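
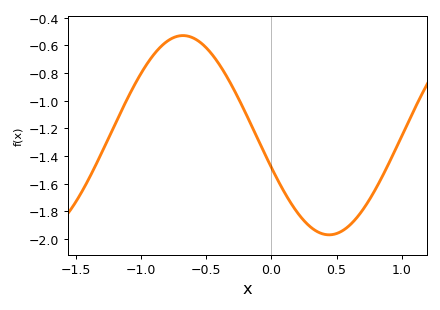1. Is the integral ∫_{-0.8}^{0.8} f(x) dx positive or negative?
negative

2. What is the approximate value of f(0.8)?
-1.64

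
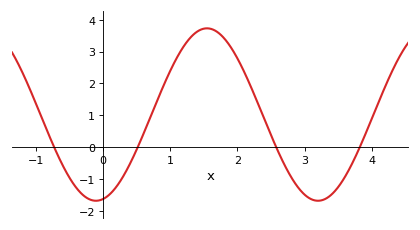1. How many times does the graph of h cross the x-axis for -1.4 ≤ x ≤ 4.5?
4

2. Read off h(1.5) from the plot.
3.7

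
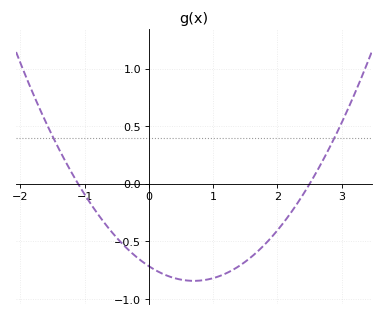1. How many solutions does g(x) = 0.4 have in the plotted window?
2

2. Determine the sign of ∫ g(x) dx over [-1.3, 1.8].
negative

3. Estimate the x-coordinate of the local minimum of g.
0.7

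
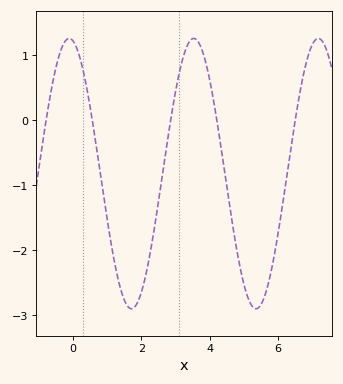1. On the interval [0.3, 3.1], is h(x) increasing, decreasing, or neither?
neither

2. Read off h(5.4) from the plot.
-2.9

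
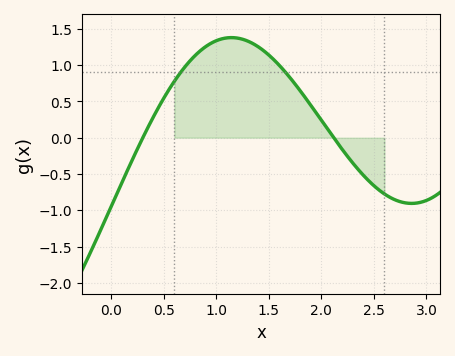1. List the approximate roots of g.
0.3, 2.1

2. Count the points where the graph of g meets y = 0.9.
2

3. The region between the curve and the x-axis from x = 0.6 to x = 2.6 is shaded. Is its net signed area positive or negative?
positive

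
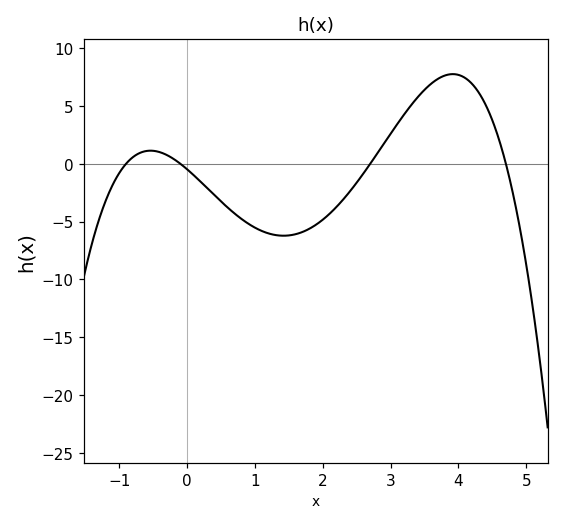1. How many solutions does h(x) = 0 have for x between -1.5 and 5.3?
4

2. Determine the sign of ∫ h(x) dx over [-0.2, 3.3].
negative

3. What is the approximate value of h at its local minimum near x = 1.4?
-6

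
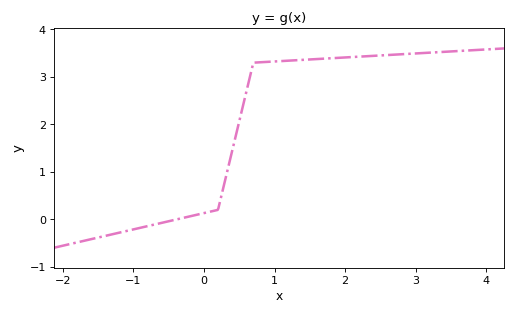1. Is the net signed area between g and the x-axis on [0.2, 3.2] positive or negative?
positive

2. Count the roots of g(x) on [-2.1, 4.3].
1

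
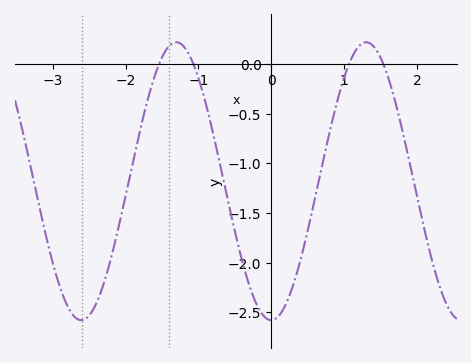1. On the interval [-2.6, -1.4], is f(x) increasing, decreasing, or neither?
increasing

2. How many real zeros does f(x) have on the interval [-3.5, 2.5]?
4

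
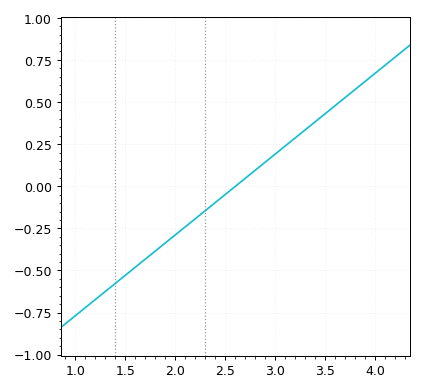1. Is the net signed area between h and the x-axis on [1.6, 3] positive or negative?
negative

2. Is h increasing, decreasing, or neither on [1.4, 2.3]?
increasing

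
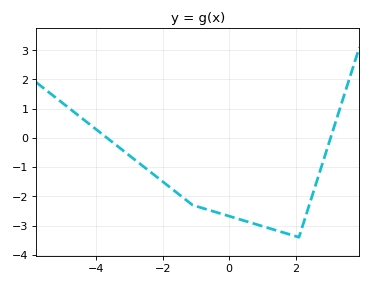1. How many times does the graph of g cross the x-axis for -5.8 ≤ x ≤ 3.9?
2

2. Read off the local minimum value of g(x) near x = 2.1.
-3.4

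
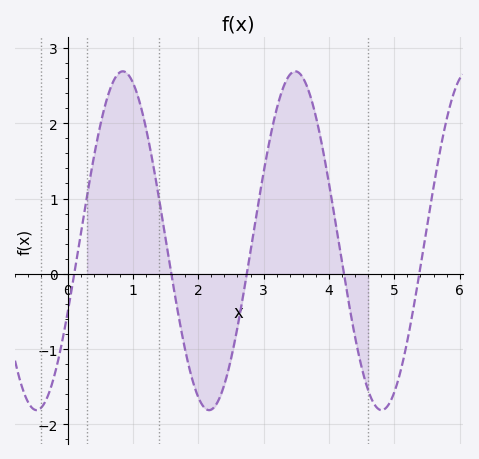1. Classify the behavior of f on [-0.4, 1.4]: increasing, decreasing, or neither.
neither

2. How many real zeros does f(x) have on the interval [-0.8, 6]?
5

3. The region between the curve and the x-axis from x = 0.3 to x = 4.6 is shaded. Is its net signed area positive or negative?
positive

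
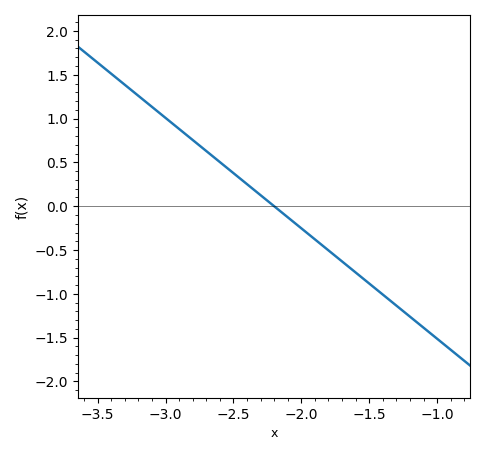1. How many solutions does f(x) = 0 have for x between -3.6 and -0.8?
1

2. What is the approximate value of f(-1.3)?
-1.13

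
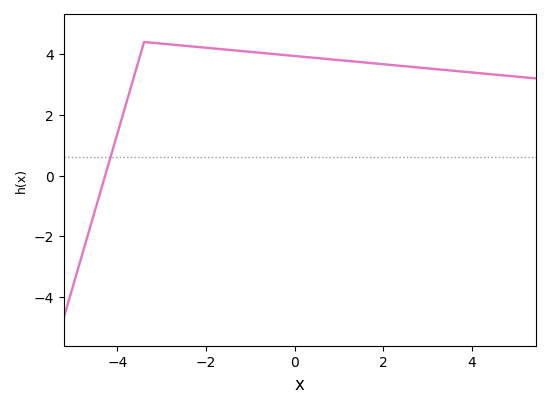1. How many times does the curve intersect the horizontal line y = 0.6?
1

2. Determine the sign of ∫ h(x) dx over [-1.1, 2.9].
positive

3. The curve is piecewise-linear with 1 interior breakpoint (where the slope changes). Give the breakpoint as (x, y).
(-3.4, 4.4)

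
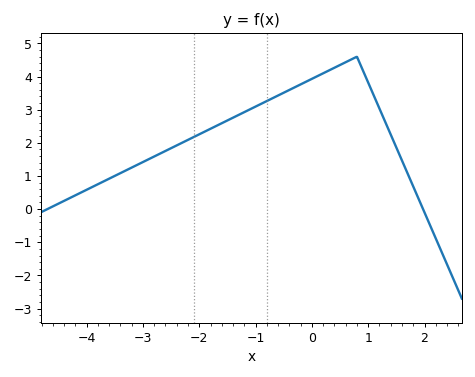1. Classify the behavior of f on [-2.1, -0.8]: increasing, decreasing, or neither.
increasing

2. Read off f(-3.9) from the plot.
0.7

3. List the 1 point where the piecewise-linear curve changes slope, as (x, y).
(0.8, 4.6)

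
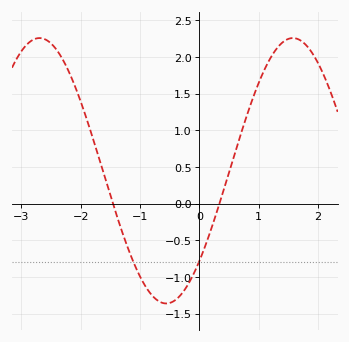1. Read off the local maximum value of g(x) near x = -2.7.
2.25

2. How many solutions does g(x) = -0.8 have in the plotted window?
2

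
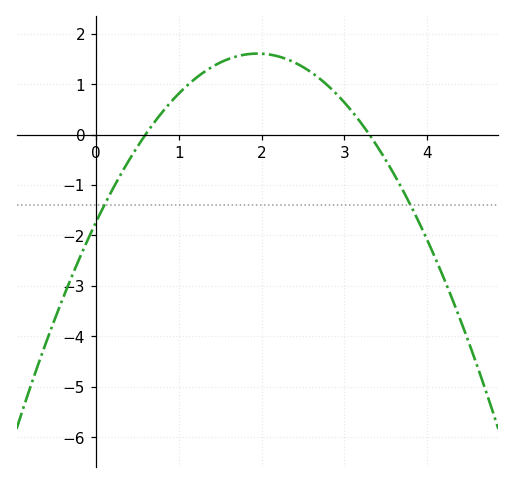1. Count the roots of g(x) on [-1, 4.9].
2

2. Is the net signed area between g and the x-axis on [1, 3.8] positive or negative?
positive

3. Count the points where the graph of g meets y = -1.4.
2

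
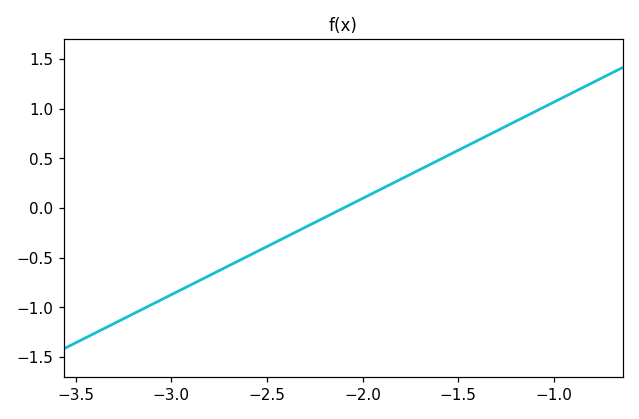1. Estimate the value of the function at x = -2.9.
-0.8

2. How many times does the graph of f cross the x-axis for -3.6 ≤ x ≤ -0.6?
1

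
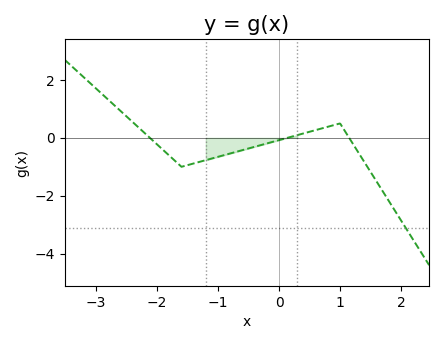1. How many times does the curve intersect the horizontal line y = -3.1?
1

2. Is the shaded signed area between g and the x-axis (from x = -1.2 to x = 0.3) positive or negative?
negative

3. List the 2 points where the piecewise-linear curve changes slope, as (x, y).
(-1.6, -1); (1, 0.5)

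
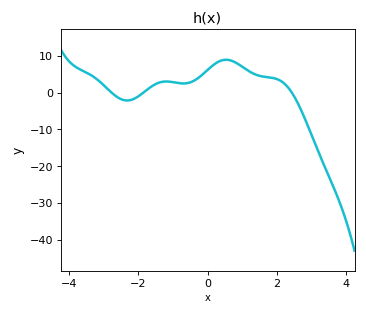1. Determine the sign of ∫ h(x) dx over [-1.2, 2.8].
positive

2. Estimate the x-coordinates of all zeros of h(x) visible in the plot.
-2.8, -1.8, 2.4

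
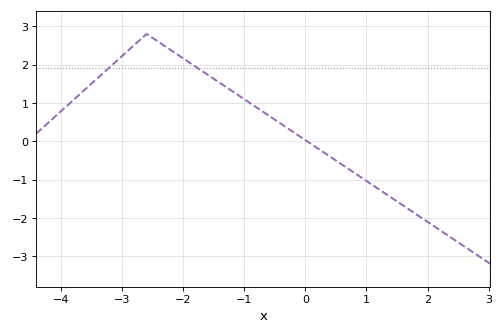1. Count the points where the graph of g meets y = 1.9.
2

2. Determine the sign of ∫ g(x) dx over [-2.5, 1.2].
positive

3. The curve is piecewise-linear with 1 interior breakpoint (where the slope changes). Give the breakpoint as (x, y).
(-2.6, 2.8)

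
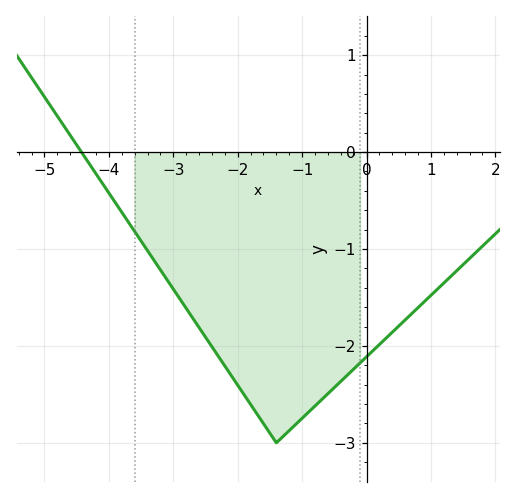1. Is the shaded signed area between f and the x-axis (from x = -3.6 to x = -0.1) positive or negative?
negative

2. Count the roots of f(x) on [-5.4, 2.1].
1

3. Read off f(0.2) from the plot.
-1.99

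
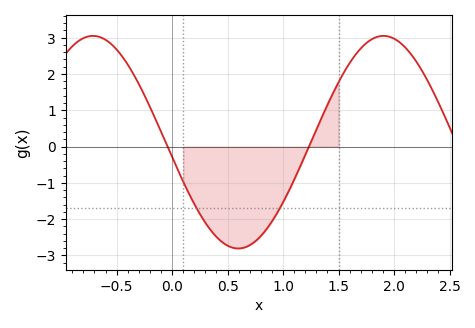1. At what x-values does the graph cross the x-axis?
-0.042, 1.23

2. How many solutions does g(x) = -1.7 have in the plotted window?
2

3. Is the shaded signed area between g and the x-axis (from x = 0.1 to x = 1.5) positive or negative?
negative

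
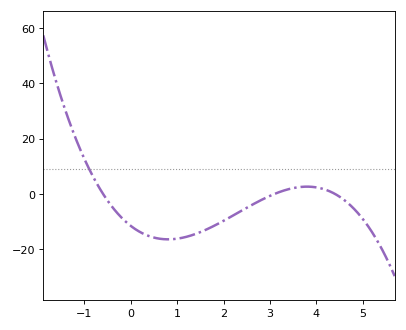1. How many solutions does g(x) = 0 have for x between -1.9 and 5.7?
3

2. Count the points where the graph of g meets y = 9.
1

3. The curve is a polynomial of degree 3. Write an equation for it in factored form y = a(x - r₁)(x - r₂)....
y = -1.42(x + 0.6)(x - 3.1)(x - 4.4)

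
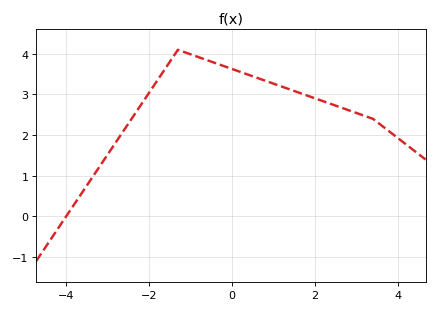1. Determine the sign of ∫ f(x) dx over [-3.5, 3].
positive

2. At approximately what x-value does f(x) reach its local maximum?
-1.3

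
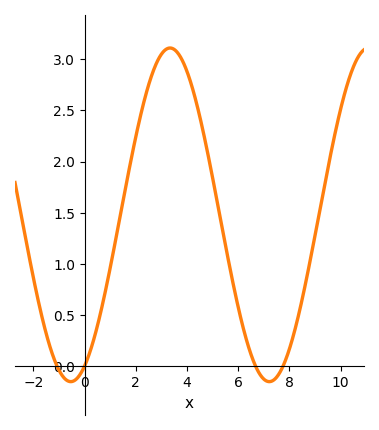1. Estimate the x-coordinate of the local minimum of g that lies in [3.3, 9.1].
7.21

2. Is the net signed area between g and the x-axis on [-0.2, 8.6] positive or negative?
positive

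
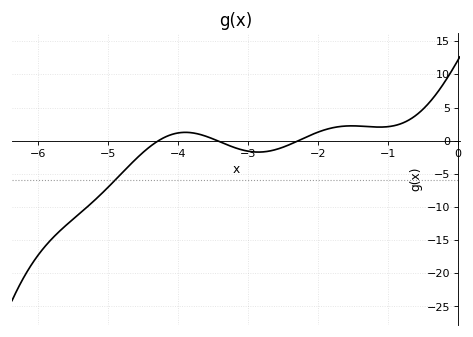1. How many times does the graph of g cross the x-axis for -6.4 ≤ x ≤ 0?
3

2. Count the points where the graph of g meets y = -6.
1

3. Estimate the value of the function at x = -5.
-7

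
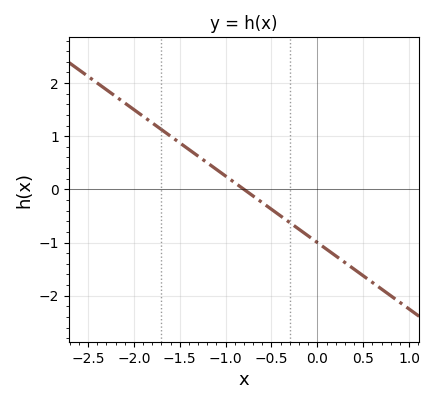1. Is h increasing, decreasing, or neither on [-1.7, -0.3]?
decreasing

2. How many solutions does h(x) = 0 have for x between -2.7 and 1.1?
1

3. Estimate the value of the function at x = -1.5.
0.875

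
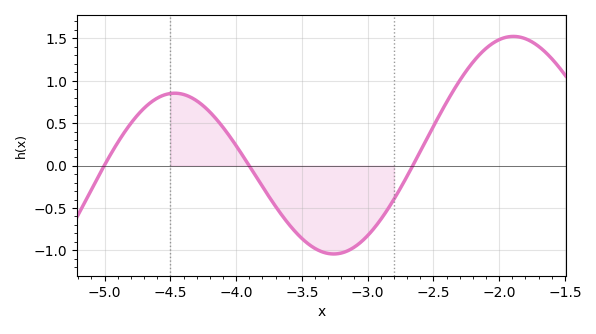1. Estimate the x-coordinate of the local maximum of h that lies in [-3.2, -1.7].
-1.9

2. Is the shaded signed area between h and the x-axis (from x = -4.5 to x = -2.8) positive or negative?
negative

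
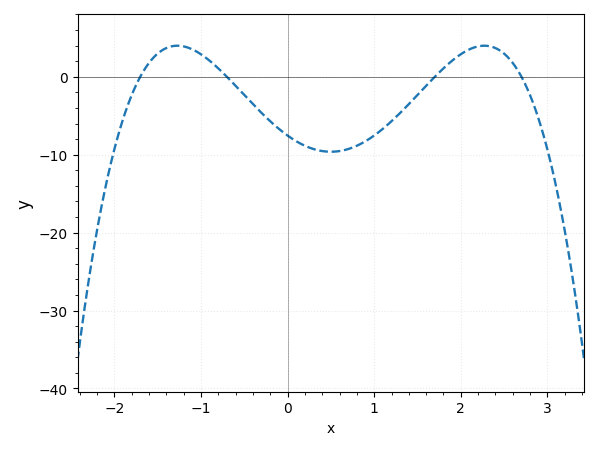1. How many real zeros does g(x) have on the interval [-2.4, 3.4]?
4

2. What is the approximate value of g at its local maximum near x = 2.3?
3.99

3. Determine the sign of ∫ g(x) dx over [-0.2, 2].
negative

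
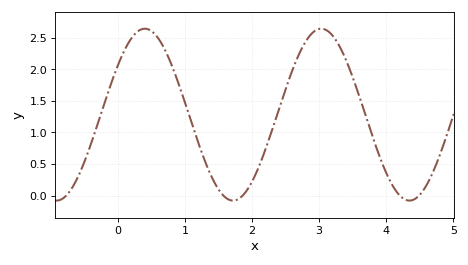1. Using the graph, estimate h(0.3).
2.6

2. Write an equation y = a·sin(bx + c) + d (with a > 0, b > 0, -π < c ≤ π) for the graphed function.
y = 1.36sin(2.39x + 0.61) + 1.28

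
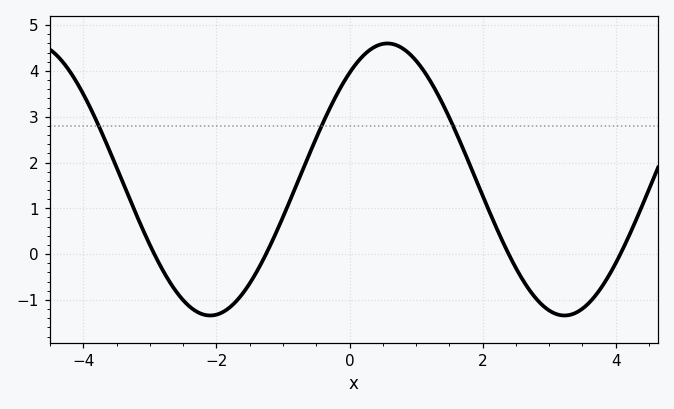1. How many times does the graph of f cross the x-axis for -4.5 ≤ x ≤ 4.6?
4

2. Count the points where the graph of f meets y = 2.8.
3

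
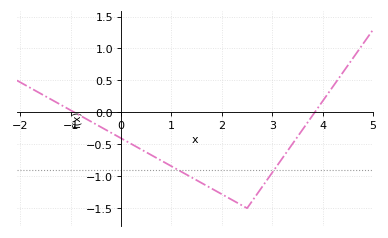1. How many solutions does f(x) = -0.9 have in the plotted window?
2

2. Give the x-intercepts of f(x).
-0.9, 3.8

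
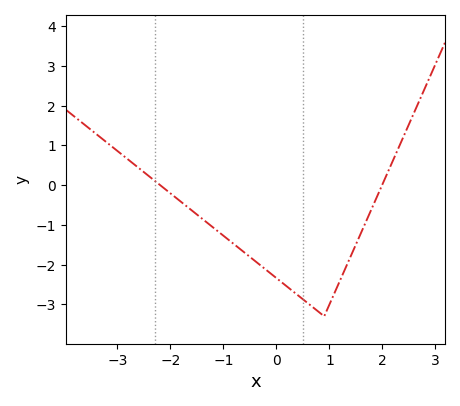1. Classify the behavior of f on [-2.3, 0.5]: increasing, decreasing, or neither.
decreasing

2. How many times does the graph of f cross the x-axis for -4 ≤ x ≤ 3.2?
2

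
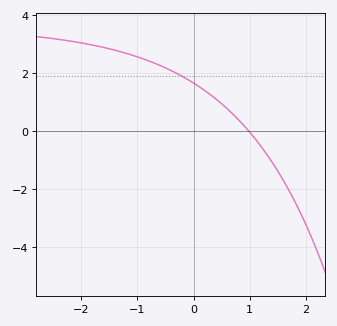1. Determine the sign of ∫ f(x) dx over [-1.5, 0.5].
positive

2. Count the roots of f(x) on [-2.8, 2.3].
1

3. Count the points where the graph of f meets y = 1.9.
1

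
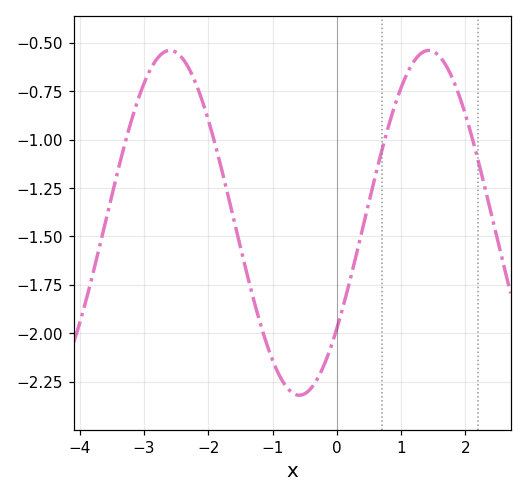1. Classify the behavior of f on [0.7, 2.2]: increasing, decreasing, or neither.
neither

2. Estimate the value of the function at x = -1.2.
-1.95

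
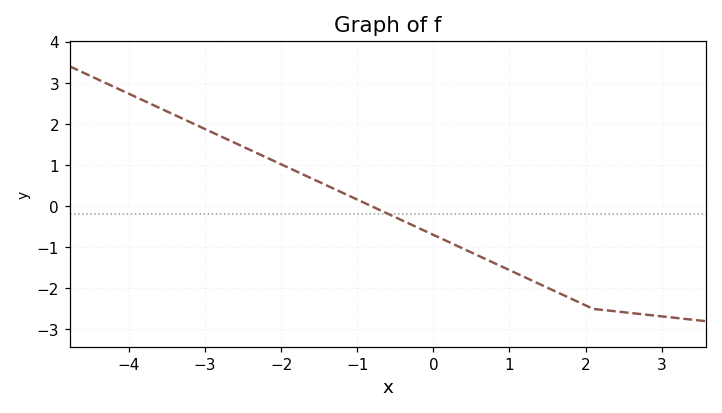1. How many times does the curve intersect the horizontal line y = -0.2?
1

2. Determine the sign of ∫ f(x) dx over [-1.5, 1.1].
negative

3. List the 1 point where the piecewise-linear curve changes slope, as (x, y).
(2.1, -2.5)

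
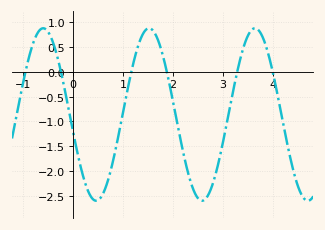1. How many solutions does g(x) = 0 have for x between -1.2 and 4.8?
6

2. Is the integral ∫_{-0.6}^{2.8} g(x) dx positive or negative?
negative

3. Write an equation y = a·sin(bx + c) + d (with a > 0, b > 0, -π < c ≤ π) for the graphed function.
y = 1.73sin(3x - 2.9) - 0.86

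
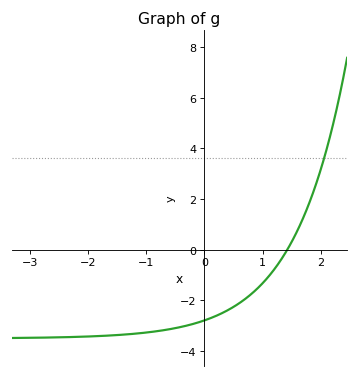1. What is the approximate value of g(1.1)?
-1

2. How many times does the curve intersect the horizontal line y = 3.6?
1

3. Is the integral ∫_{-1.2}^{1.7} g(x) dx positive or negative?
negative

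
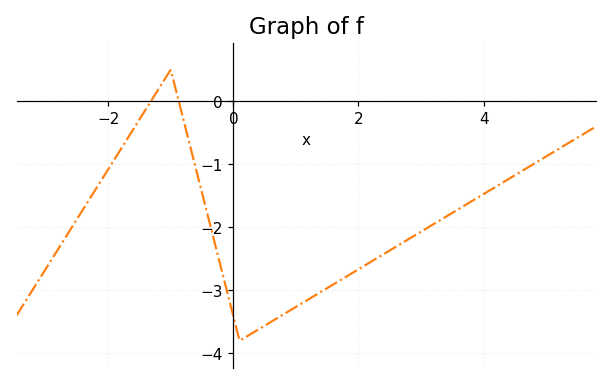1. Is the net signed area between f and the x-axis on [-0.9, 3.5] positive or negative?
negative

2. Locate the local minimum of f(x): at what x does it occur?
0.2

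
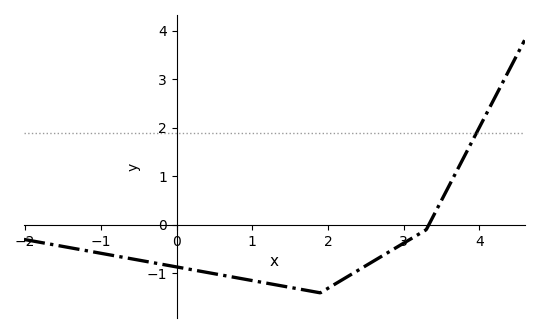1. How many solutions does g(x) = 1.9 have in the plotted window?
1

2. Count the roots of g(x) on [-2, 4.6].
1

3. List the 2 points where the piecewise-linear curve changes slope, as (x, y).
(1.9, -1.4); (3.3, -0.1)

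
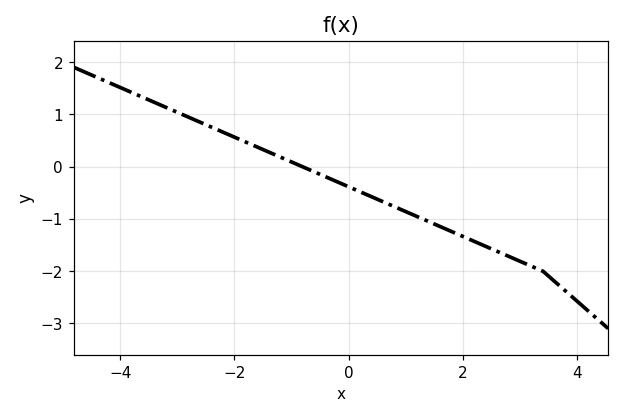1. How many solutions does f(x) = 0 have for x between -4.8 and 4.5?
1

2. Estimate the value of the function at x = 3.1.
-1.86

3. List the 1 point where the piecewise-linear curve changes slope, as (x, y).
(3.4, -2)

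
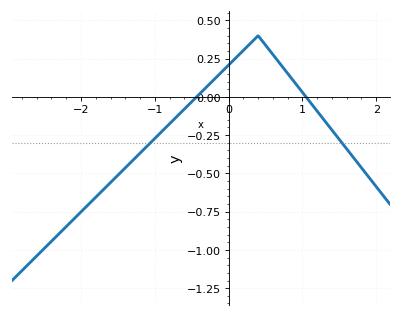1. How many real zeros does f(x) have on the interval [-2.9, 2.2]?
2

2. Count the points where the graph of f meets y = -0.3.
2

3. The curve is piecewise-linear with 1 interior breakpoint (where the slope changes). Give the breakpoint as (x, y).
(0.4, 0.4)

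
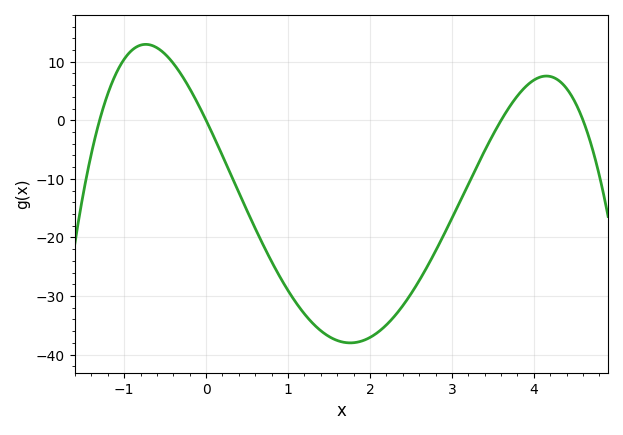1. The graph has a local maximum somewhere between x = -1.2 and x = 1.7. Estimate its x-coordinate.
-0.736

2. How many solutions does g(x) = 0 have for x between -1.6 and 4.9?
4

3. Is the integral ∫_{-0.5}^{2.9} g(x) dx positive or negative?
negative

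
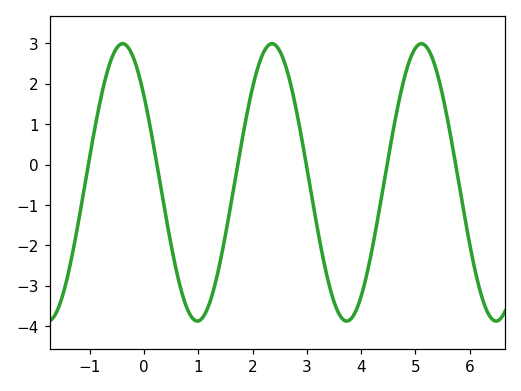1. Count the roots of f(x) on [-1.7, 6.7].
6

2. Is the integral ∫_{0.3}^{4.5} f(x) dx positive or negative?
negative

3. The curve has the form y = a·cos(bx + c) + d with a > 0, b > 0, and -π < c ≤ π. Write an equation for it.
y = 3.43cos(2.3x + 0.91) - 0.44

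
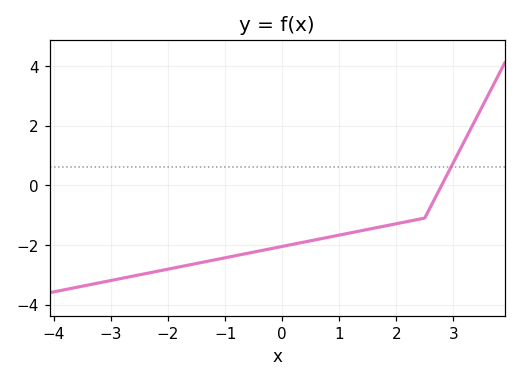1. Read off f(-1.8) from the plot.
-2.73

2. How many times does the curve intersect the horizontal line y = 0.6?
1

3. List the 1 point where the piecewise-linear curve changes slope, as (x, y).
(2.5, -1.1)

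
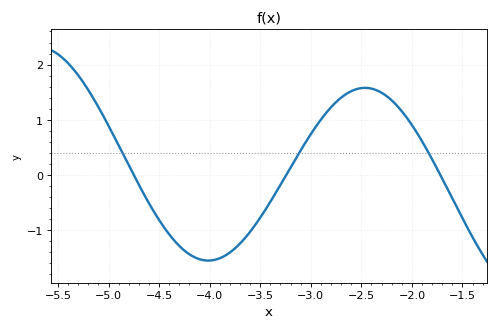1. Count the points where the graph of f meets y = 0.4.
3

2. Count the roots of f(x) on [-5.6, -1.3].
3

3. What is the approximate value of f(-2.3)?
1.5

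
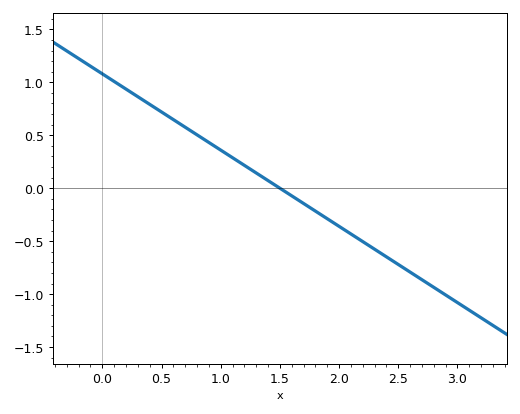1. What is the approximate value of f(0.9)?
0.432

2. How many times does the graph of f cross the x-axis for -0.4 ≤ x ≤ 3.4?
1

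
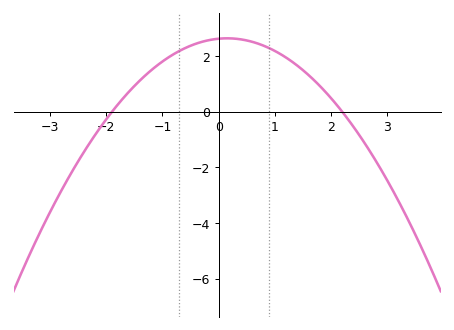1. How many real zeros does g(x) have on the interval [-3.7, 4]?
2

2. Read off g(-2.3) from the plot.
-1.13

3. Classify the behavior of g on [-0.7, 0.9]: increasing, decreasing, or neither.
neither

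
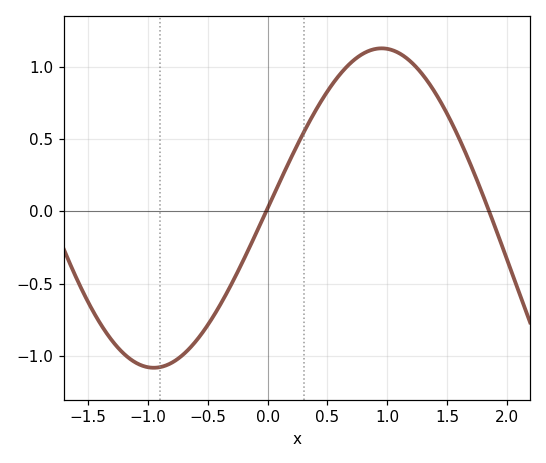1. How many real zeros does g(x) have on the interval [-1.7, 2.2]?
2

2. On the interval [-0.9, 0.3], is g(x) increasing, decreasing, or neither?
increasing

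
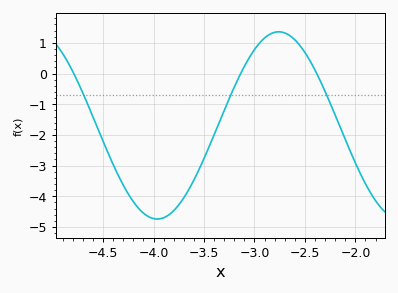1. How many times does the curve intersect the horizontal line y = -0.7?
3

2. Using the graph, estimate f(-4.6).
-1.41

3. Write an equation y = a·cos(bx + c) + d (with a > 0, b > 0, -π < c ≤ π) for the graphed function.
y = 3.05cos(2.61x + 0.92) - 1.69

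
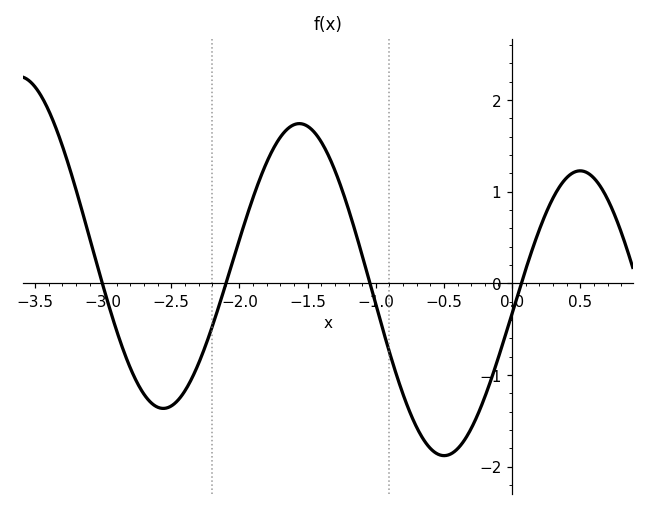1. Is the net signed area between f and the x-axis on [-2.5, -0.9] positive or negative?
positive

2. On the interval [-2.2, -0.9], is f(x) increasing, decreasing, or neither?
neither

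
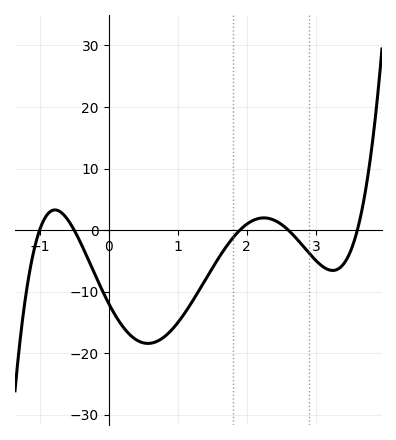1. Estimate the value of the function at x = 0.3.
-16.9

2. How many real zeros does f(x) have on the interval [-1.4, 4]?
5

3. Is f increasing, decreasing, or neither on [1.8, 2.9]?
neither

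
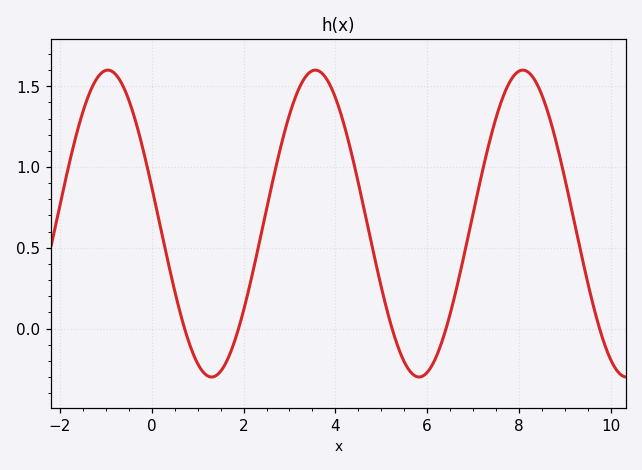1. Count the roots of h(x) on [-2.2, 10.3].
5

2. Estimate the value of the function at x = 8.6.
1.35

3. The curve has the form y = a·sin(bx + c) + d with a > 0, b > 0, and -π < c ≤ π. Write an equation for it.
y = 0.95sin(1.4x + 2.9) + 0.65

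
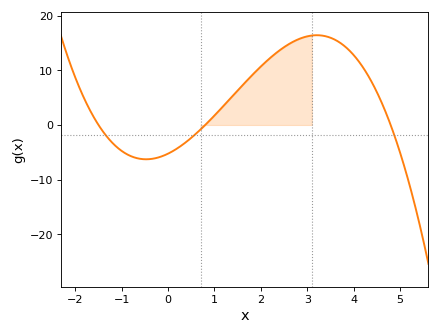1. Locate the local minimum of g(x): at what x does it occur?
-0.475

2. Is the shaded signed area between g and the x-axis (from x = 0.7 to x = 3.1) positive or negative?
positive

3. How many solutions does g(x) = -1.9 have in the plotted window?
3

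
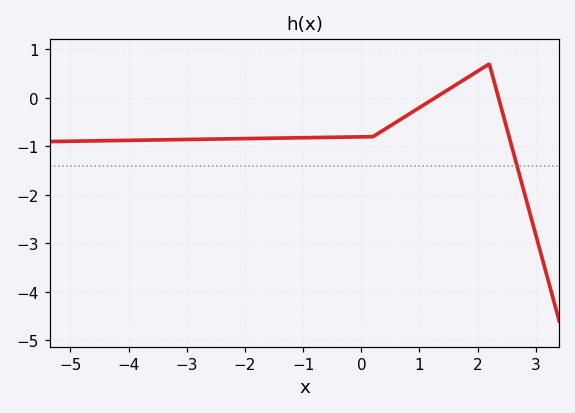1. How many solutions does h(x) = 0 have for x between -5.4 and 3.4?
2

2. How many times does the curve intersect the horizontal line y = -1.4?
1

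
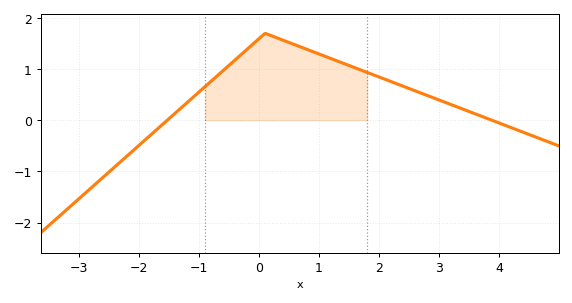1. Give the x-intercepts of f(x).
-1.6, 3.8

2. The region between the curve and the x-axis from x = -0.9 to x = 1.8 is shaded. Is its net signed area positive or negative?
positive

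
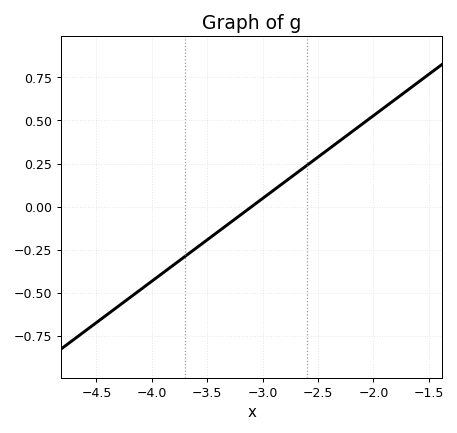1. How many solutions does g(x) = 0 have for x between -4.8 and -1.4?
1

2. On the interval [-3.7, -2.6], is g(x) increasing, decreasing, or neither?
increasing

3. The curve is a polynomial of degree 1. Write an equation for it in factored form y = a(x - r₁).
y = 0.48(x + 3.1)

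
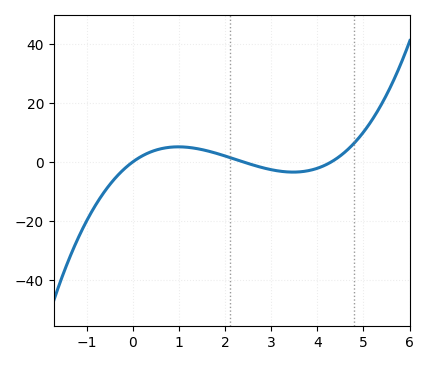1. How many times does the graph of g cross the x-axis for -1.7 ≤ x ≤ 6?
3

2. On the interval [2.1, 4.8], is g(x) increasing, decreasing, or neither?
neither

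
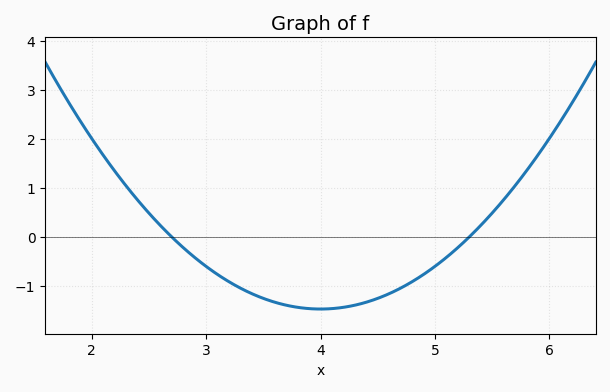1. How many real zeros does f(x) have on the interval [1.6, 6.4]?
2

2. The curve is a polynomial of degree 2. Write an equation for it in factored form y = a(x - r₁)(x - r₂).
y = 0.87(x - 2.7)(x - 5.3)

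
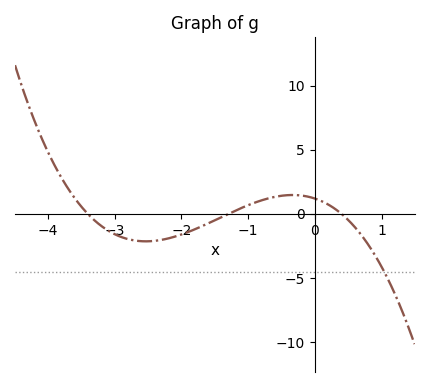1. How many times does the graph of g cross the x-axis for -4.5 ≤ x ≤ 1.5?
3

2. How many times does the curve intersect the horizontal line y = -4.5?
1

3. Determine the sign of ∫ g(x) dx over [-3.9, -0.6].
negative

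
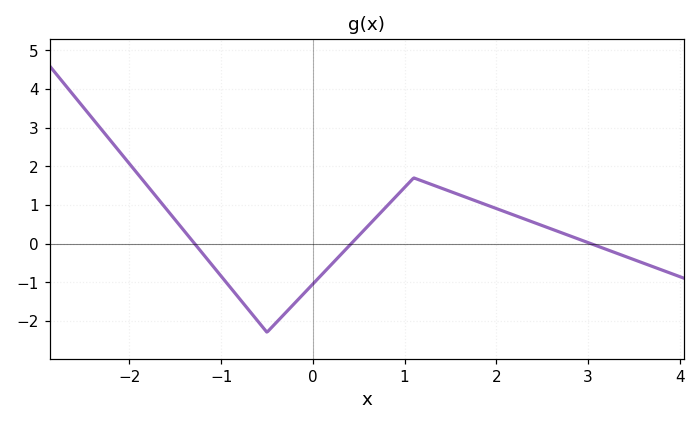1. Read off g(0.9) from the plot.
1.2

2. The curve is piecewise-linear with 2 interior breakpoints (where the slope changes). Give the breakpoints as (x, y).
(-0.5, -2.3); (1.1, 1.7)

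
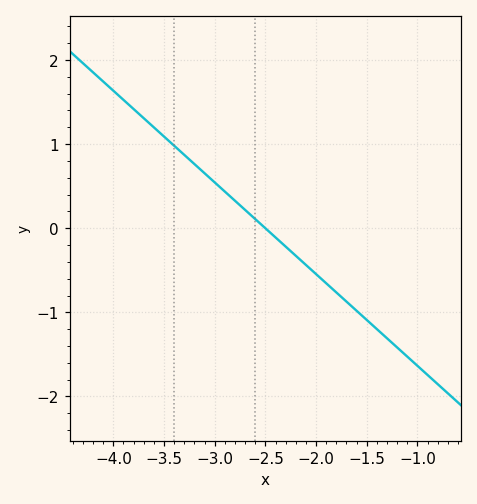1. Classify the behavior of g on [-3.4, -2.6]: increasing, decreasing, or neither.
decreasing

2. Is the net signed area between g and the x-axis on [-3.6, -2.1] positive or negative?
positive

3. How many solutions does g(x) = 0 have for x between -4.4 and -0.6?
1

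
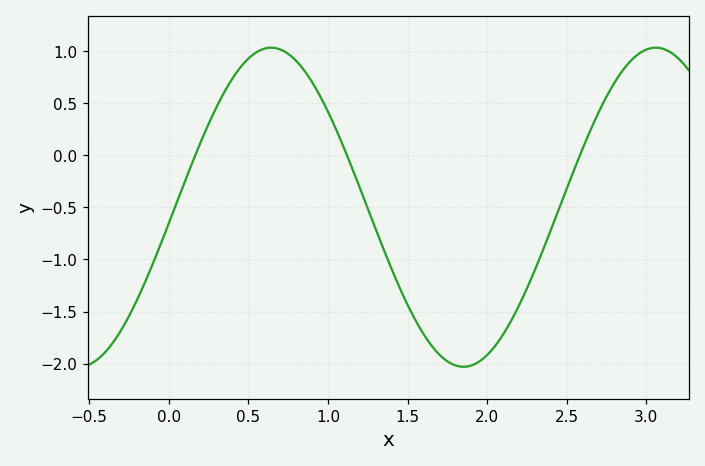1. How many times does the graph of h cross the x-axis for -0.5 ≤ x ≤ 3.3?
3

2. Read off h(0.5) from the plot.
0.926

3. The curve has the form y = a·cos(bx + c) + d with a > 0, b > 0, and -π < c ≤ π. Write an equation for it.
y = 1.53cos(2.6x - 1.67) - 0.5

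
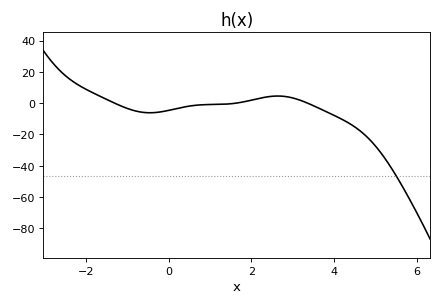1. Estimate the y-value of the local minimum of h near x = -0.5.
-6.22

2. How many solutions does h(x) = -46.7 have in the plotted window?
1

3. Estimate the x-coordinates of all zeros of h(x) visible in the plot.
-1.31, 1.65, 3.36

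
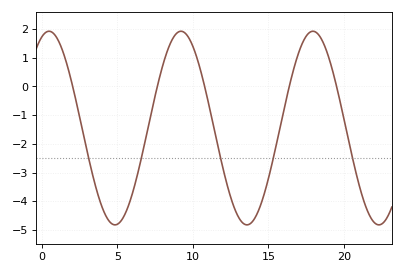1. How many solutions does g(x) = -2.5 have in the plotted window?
5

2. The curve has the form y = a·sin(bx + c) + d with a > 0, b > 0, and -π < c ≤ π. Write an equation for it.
y = 3.37sin(0.72x + 1.22) - 1.45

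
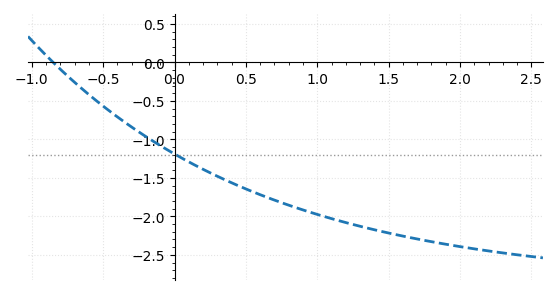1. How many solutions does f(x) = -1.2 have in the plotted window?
1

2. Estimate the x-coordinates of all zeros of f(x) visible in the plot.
-0.85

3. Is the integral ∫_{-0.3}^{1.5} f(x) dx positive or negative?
negative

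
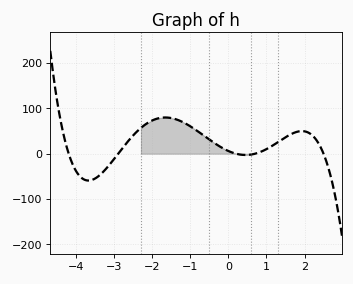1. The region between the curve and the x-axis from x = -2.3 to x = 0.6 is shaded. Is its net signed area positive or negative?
positive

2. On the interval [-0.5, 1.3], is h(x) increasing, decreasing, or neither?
neither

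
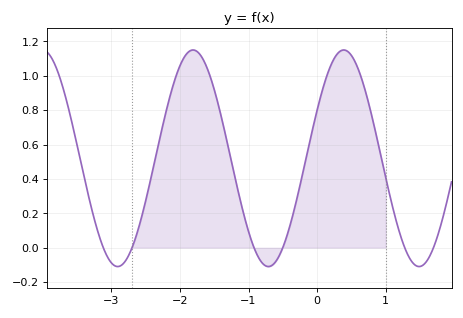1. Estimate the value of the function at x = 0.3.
1.13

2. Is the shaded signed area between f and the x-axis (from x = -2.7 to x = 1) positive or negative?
positive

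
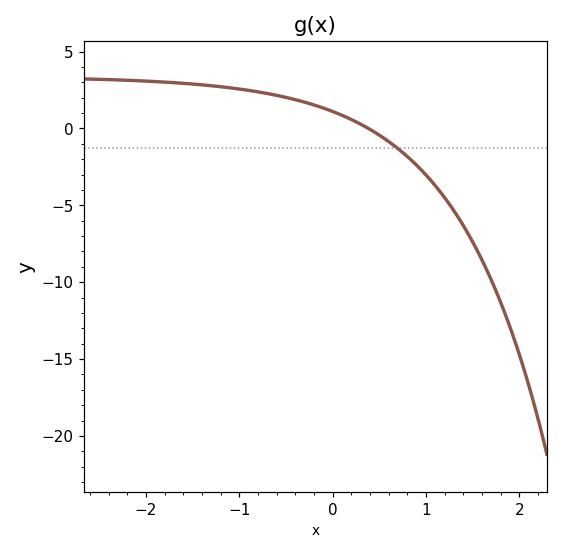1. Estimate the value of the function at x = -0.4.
1.87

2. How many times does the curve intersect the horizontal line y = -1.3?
1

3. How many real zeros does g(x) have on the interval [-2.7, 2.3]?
1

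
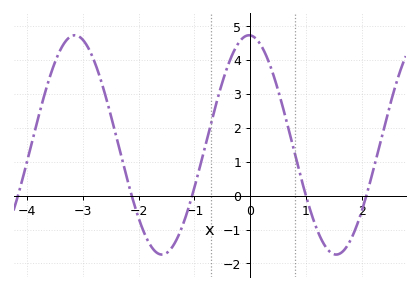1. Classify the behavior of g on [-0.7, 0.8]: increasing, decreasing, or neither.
neither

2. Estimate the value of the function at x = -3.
4.6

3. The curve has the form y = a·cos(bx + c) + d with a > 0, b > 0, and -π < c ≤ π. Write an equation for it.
y = 3.24cos(2.01x + 0.04) + 1.5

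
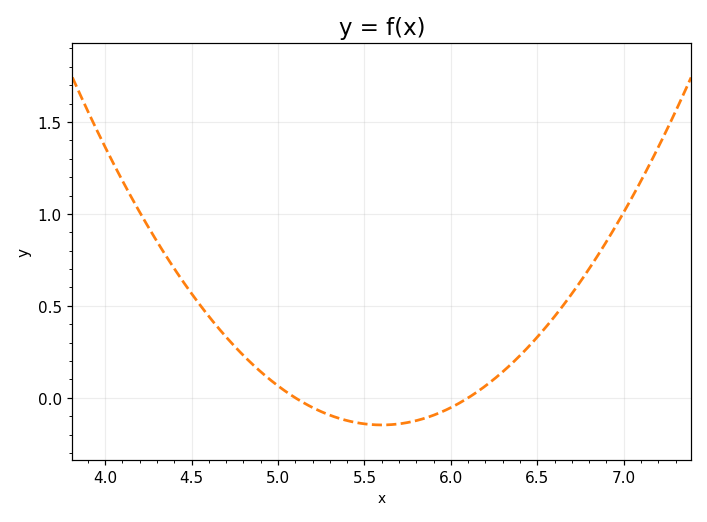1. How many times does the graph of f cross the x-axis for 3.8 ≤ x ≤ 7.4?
2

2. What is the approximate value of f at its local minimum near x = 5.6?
-0.15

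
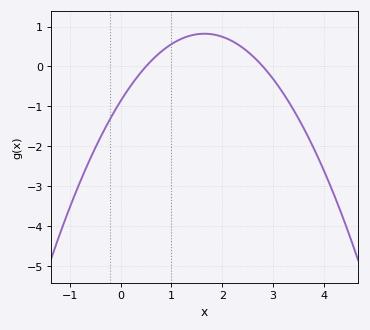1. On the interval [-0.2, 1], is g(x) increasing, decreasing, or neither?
increasing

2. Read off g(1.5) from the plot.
0.806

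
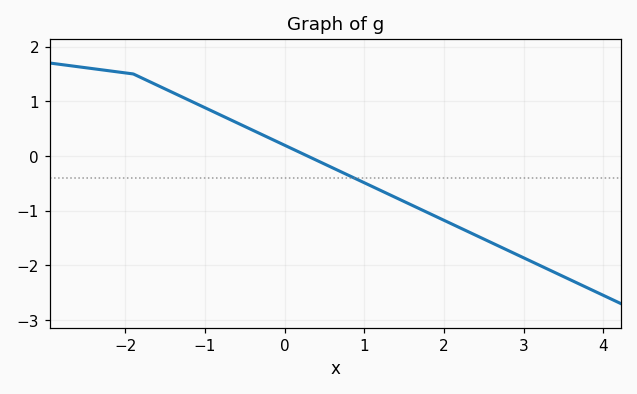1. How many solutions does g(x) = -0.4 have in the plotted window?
1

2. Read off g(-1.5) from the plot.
1.2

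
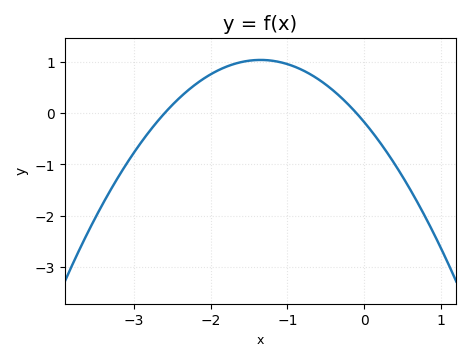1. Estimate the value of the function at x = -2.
0.8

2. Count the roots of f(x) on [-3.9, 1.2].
2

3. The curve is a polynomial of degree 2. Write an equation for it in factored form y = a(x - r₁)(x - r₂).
y = -0.67(x + 2.6)(x + 0.1)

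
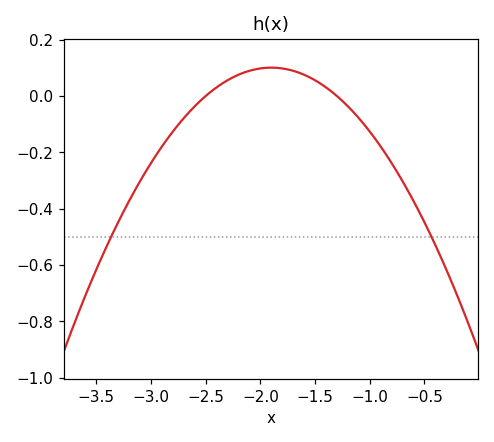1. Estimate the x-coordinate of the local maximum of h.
-1.9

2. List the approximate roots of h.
-2.5, -1.3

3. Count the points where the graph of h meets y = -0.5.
2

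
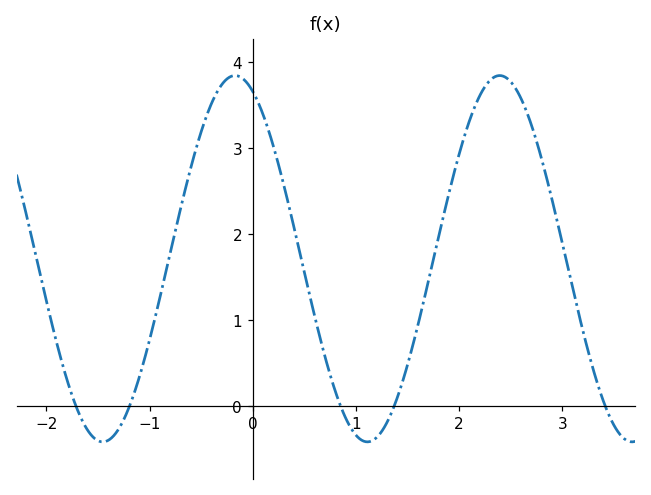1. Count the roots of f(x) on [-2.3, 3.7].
5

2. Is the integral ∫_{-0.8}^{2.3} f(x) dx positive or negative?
positive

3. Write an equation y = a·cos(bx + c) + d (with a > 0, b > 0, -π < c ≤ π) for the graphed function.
y = 2.13cos(2.45x + 0.42) + 1.71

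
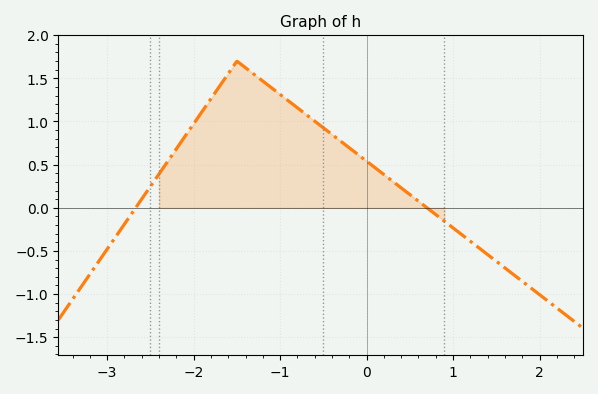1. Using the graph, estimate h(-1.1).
1.4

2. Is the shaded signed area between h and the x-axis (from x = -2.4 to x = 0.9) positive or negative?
positive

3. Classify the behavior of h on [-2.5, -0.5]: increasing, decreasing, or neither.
neither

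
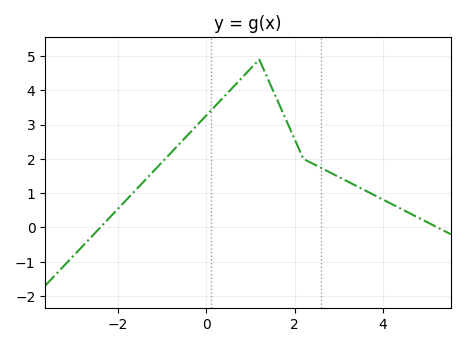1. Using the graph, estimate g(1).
4.63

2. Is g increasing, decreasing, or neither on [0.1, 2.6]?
neither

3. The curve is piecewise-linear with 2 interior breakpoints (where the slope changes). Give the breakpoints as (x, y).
(1.2, 4.9); (2.2, 2)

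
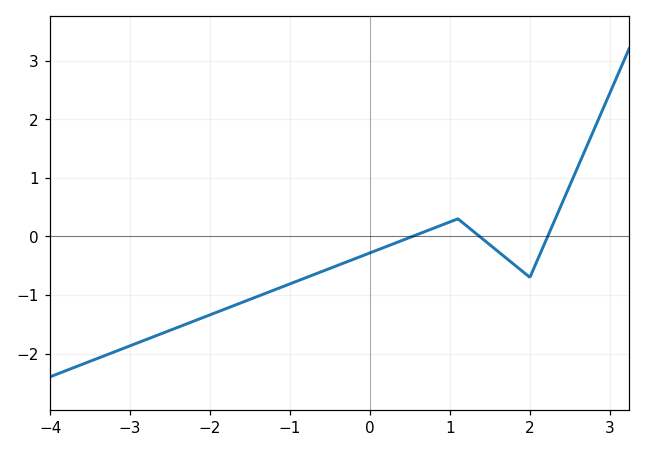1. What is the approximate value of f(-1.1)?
-0.863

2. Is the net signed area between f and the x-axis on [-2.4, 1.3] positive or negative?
negative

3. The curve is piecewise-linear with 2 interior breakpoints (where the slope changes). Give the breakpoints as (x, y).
(1.1, 0.3); (2, -0.7)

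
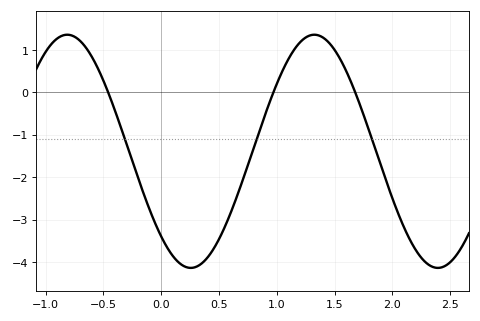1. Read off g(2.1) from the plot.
-3.2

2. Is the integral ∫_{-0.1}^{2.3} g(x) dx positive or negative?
negative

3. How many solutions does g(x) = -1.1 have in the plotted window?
3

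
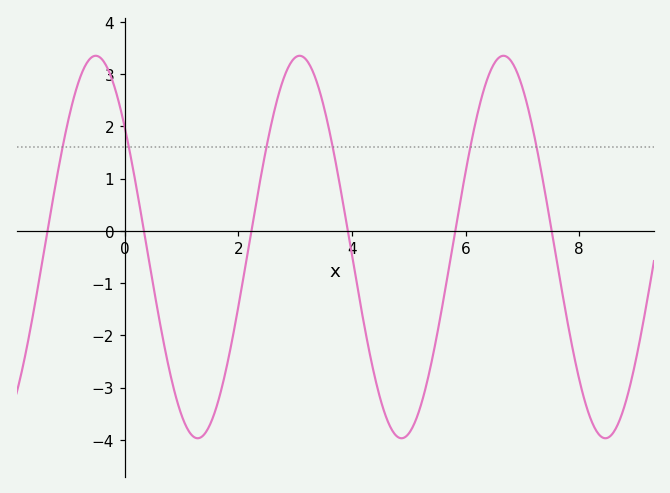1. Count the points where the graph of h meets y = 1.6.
6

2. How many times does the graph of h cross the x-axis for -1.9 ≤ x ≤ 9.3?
6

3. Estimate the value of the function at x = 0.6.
-1.7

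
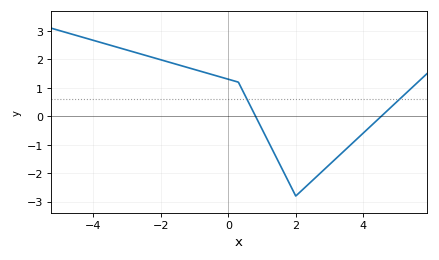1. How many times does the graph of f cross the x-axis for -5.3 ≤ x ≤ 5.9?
2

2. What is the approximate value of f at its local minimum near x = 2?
-2.8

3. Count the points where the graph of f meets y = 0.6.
2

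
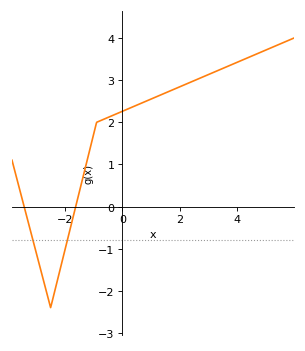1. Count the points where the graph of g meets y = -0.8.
2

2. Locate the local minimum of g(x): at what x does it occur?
-2.6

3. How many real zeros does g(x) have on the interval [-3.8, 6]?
2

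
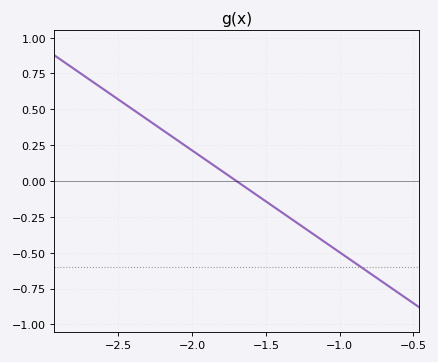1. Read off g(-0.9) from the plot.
-0.55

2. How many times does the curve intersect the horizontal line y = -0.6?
1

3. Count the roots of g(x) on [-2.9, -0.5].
1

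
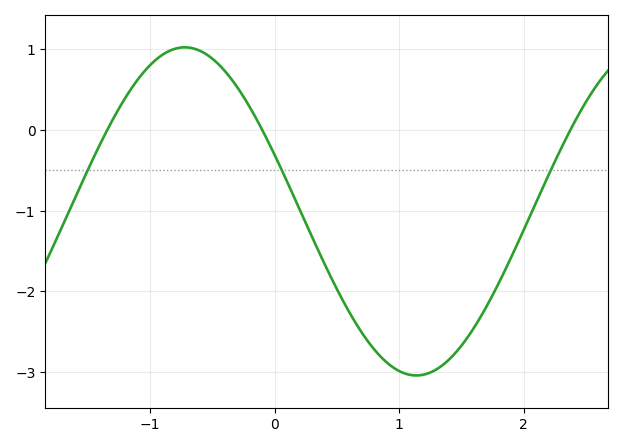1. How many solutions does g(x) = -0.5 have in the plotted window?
3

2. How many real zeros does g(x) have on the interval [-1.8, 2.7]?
3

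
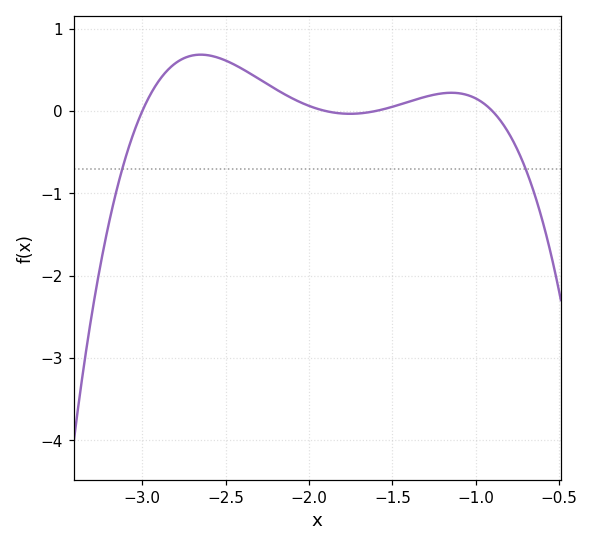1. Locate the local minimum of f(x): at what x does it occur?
-1.75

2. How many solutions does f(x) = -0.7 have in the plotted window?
2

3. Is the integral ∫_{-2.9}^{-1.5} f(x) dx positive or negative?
positive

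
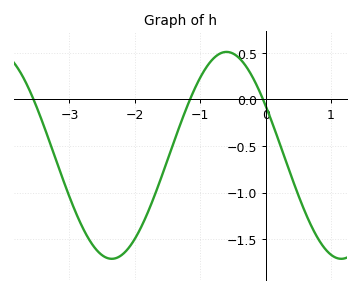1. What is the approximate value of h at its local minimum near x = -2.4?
-1.71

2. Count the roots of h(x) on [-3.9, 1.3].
3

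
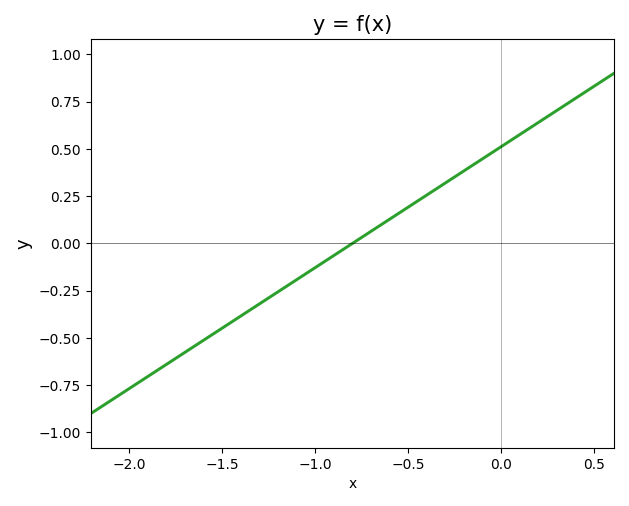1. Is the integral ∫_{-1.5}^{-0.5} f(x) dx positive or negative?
negative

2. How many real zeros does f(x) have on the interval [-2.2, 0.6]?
1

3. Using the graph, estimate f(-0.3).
0.32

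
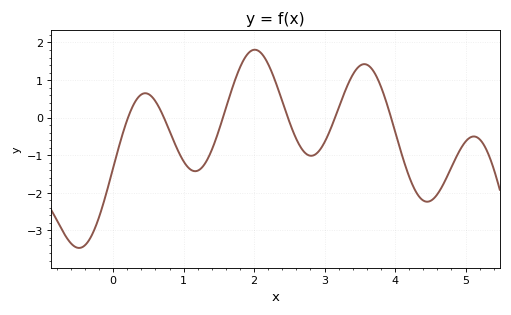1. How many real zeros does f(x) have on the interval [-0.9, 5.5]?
6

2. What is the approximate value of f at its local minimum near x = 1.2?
-1.4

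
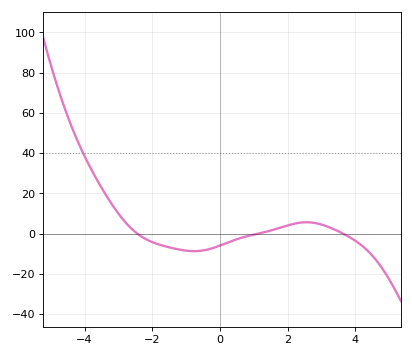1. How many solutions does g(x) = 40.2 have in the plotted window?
1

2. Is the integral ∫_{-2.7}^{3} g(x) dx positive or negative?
negative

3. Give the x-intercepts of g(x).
-2.44, 1.14, 3.64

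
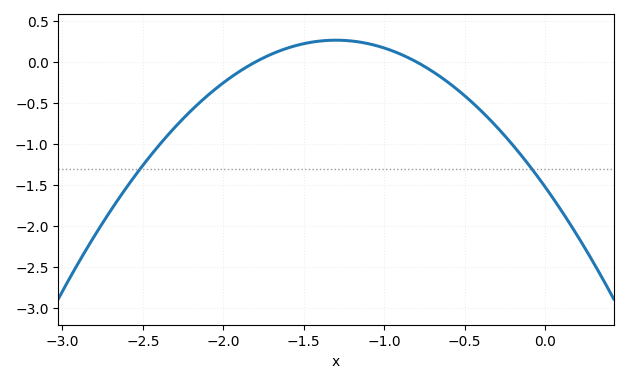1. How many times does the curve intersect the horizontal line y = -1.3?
2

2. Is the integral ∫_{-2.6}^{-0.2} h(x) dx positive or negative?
negative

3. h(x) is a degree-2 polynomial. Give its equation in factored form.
y = -1.06(x + 1.8)(x + 0.8)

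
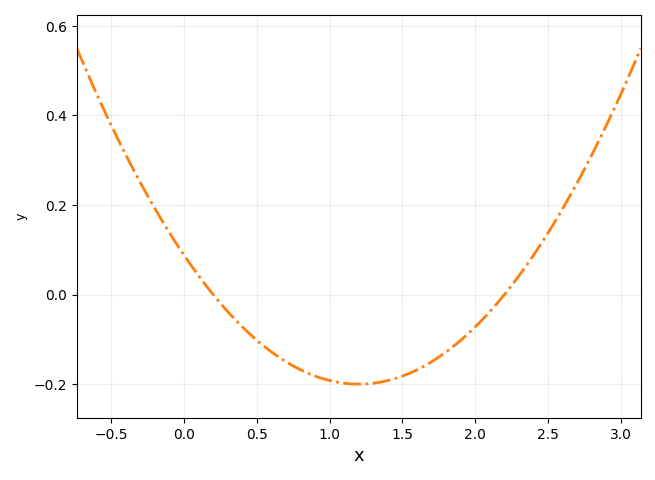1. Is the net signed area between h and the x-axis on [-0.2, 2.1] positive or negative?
negative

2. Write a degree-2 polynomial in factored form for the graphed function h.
y = 0.2(x - 0.2)(x - 2.2)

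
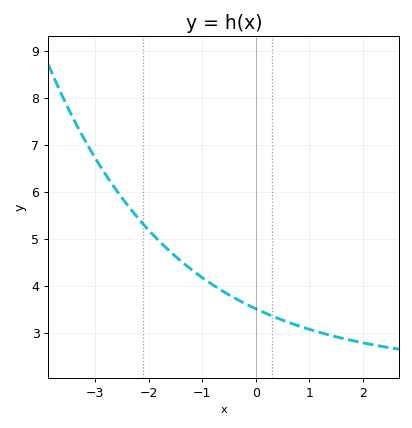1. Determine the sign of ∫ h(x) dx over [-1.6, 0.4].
positive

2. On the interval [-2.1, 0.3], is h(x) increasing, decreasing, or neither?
decreasing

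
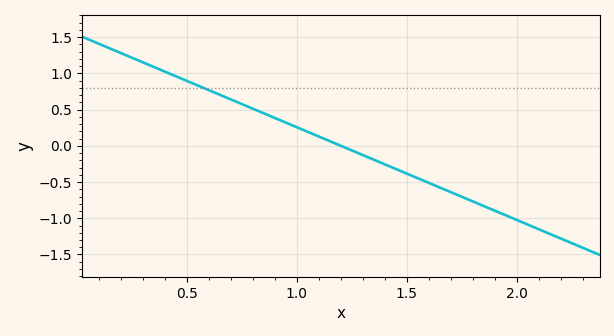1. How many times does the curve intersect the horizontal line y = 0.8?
1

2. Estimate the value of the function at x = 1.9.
-0.9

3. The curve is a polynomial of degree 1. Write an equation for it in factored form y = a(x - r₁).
y = -1.28(x - 1.2)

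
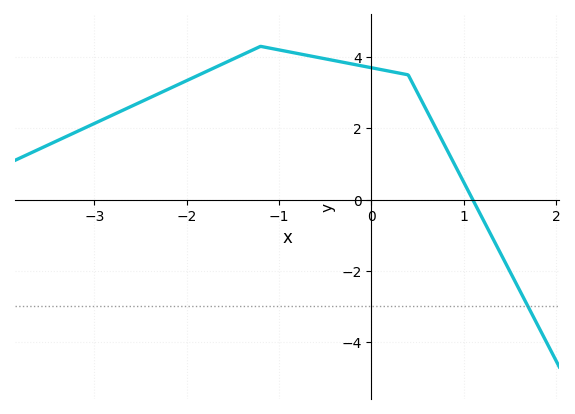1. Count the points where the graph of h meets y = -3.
1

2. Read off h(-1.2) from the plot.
4.2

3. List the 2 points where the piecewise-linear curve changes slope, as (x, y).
(-1.2, 4.3); (0.4, 3.5)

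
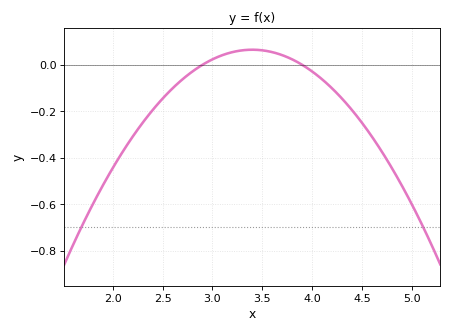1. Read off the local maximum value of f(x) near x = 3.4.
0.06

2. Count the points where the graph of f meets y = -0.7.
2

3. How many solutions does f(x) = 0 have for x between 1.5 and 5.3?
2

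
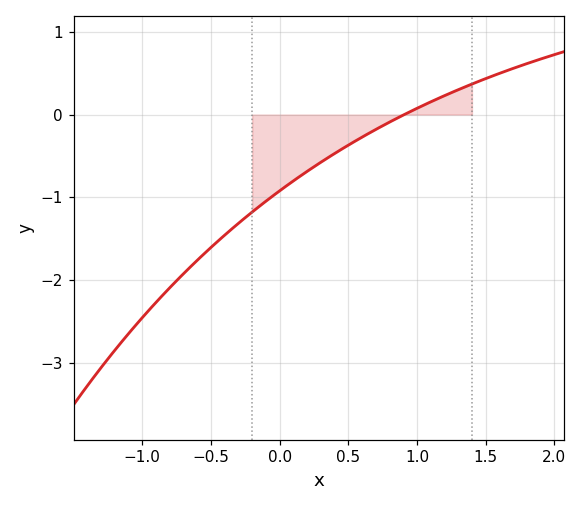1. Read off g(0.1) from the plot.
-0.8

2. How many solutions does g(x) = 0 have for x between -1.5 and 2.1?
1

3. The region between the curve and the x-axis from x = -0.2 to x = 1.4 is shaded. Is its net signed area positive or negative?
negative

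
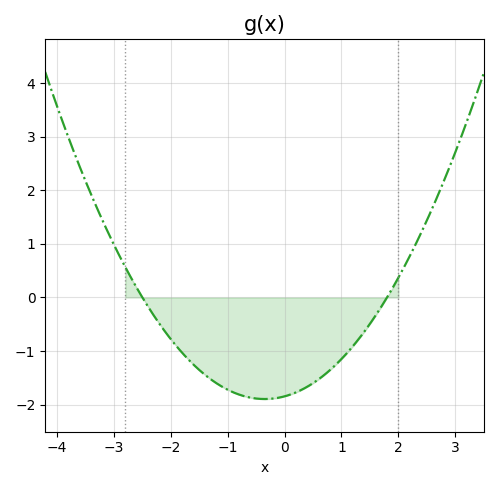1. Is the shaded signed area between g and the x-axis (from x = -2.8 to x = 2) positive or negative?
negative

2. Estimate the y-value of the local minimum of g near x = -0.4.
-1.9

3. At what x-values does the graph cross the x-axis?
-2.5, 1.8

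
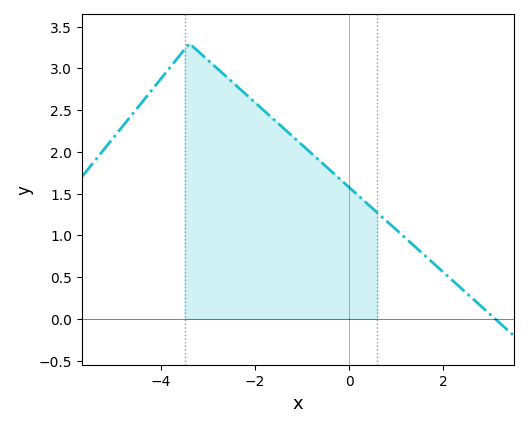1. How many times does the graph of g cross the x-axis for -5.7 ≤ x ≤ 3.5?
1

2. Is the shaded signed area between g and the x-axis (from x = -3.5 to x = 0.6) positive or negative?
positive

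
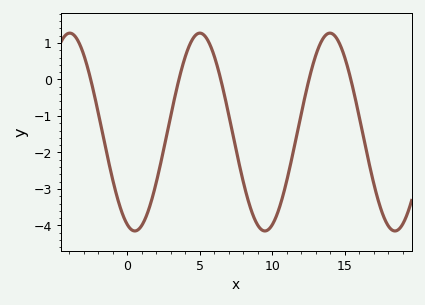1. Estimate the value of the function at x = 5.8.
0.9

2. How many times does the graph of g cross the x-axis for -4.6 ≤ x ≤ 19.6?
5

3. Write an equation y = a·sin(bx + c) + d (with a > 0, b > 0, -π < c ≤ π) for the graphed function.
y = 2.71sin(0.7x - 1.9) - 1.44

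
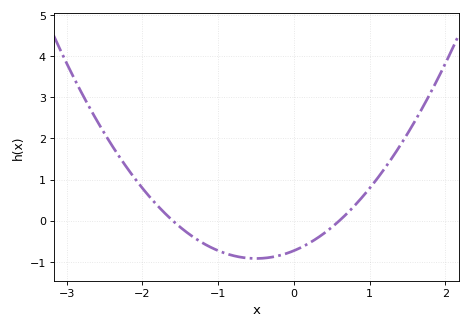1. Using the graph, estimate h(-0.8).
-0.9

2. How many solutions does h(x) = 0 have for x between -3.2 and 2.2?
2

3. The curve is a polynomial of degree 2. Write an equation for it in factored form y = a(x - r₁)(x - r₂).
y = 0.76(x + 1.6)(x - 0.6)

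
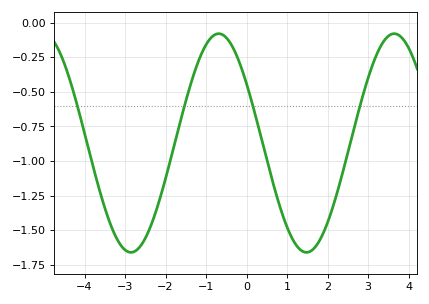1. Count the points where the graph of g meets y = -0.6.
4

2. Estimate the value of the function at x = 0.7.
-1.2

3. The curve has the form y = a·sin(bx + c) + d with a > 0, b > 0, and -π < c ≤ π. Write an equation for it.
y = 0.79sin(1.4x + 2.6) - 0.87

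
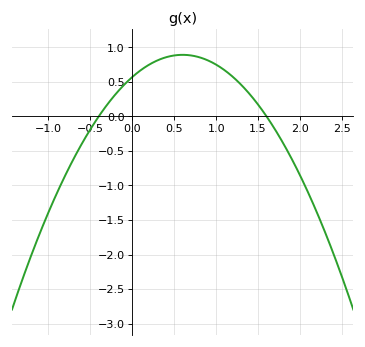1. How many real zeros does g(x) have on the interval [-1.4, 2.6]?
2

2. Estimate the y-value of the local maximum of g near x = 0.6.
0.89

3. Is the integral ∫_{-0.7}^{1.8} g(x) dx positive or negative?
positive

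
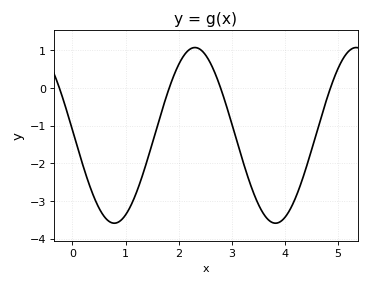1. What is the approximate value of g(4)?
-3.4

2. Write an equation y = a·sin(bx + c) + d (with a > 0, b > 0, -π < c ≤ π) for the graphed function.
y = 2.33sin(2.1x + 3.1) - 1.26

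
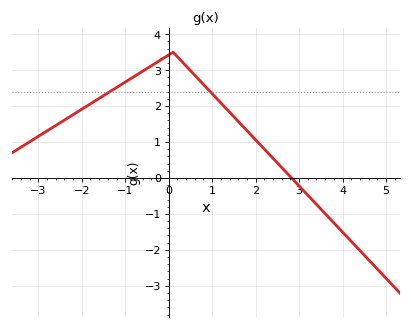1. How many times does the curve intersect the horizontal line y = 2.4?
2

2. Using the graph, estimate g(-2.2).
1.76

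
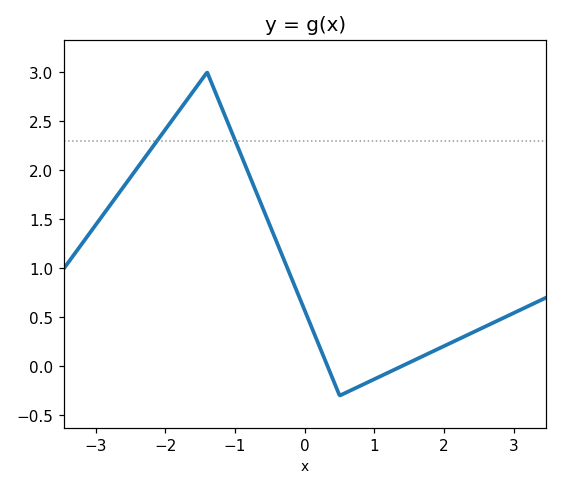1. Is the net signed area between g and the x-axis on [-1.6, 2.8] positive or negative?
positive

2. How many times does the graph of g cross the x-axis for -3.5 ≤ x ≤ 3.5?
2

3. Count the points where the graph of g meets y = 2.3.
2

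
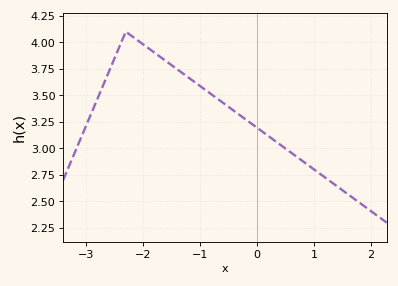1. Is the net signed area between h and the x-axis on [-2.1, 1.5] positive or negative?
positive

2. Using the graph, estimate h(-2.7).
3.6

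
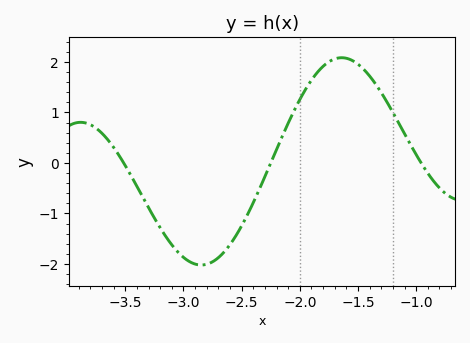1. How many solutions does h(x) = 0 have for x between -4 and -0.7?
3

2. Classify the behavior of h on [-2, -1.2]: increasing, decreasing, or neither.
neither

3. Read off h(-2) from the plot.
1.26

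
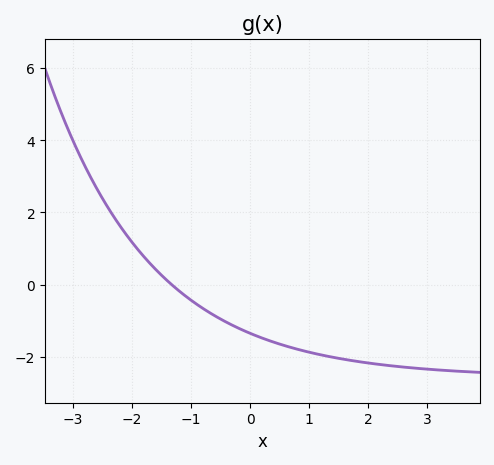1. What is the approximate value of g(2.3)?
-2.2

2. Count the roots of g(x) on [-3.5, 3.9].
1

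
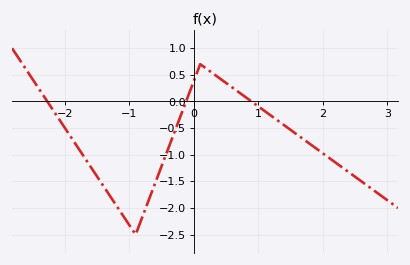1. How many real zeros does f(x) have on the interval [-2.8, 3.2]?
3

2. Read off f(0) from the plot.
0.38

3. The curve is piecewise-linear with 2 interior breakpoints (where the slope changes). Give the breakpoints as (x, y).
(-0.9, -2.5); (0.1, 0.7)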